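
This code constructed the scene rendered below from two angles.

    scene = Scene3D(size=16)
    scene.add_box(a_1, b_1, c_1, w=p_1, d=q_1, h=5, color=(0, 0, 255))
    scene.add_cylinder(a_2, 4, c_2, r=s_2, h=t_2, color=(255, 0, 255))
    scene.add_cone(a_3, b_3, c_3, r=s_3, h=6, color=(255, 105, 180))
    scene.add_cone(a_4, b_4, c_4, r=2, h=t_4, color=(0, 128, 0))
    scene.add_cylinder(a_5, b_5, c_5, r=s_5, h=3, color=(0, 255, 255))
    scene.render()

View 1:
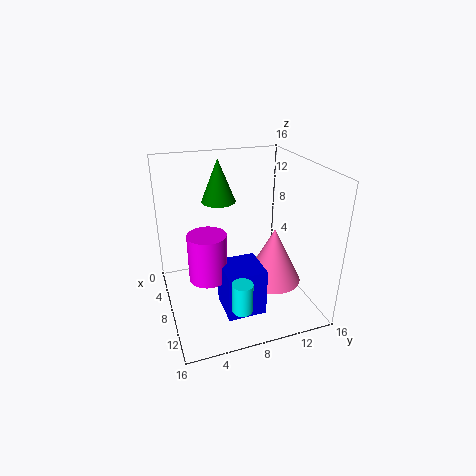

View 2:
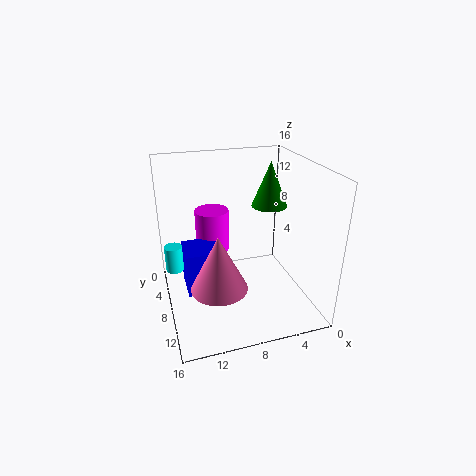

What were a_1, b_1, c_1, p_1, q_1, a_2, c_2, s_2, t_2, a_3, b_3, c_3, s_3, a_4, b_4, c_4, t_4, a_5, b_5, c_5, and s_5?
a_1 = 10; b_1 = 5; c_1 = 2; p_1 = 4; q_1 = 4; a_2 = 10; c_2 = 5; s_2 = 2; t_2 = 5; a_3 = 11; b_3 = 11; c_3 = 4; s_3 = 3; a_4 = 4; b_4 = 7; c_4 = 11; t_4 = 5; a_5 = 15; b_5 = 6; c_5 = 4; s_5 = 1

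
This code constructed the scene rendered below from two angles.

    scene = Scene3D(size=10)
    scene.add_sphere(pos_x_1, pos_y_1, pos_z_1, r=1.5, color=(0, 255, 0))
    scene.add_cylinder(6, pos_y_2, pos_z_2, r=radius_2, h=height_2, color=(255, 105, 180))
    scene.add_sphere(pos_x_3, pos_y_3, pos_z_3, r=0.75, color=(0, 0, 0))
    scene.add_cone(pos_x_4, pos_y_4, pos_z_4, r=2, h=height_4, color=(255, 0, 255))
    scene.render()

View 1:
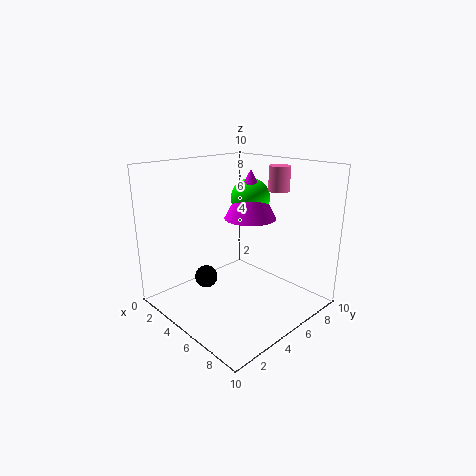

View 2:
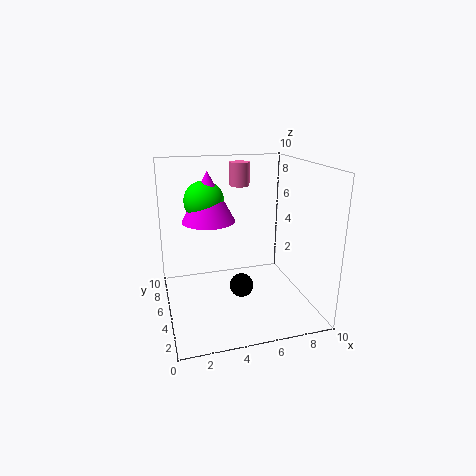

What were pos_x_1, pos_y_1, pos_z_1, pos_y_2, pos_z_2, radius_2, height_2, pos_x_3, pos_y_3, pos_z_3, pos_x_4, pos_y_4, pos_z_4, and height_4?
pos_x_1 = 3.25; pos_y_1 = 8; pos_z_1 = 7; pos_y_2 = 8; pos_z_2 = 8; radius_2 = 0.75; height_2 = 1.75; pos_x_3 = 4.5; pos_y_3 = 2.5; pos_z_3 = 2.75; pos_x_4 = 3.5; pos_y_4 = 7.75; pos_z_4 = 5.5; height_4 = 3.75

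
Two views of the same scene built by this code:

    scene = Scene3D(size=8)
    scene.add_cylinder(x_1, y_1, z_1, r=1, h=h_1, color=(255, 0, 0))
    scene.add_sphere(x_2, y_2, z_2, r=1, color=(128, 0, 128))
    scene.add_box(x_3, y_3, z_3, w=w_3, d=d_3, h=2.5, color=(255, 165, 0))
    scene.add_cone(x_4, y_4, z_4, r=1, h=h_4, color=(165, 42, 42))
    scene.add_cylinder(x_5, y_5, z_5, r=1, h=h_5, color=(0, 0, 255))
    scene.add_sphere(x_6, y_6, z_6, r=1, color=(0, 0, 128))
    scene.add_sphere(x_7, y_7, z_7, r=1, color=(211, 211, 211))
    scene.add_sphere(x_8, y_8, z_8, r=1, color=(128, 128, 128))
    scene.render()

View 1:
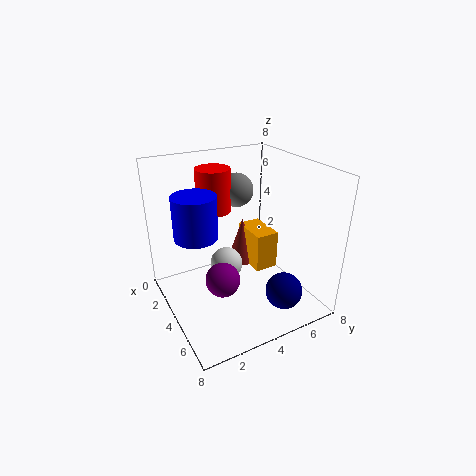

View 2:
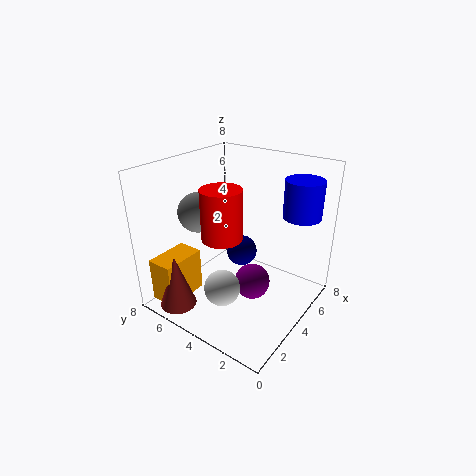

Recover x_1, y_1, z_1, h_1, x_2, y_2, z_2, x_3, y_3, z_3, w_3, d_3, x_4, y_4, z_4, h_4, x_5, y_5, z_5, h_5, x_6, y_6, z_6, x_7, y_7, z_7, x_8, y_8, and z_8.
x_1 = 2
y_1 = 3.5
z_1 = 5
h_1 = 2.5
x_2 = 4
y_2 = 3
z_2 = 1.5
x_3 = 0.5
y_3 = 6
z_3 = 0.5
w_3 = 2.5
d_3 = 1.5
x_4 = 1
y_4 = 6
z_4 = 0.5
h_4 = 3
x_5 = 5.5
y_5 = 1
z_5 = 5.5
h_5 = 2
x_6 = 6.5
y_6 = 5.5
z_6 = 1.5
x_7 = 2.5
y_7 = 4
z_7 = 1.5
x_8 = 2
y_8 = 5
z_8 = 6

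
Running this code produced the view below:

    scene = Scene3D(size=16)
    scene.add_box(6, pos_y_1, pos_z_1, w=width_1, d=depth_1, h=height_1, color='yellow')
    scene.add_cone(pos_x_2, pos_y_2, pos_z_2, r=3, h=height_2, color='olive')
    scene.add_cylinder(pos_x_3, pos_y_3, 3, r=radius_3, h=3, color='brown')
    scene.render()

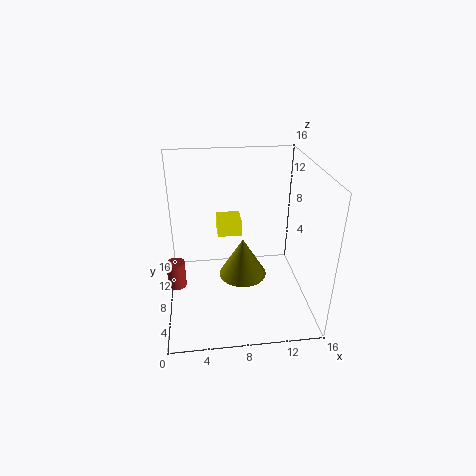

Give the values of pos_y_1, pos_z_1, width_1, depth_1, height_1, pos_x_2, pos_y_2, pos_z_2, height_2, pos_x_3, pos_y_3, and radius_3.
pos_y_1 = 12; pos_z_1 = 6; width_1 = 3; depth_1 = 3; height_1 = 2; pos_x_2 = 9; pos_y_2 = 11; pos_z_2 = 1; height_2 = 5; pos_x_3 = 1; pos_y_3 = 7; radius_3 = 1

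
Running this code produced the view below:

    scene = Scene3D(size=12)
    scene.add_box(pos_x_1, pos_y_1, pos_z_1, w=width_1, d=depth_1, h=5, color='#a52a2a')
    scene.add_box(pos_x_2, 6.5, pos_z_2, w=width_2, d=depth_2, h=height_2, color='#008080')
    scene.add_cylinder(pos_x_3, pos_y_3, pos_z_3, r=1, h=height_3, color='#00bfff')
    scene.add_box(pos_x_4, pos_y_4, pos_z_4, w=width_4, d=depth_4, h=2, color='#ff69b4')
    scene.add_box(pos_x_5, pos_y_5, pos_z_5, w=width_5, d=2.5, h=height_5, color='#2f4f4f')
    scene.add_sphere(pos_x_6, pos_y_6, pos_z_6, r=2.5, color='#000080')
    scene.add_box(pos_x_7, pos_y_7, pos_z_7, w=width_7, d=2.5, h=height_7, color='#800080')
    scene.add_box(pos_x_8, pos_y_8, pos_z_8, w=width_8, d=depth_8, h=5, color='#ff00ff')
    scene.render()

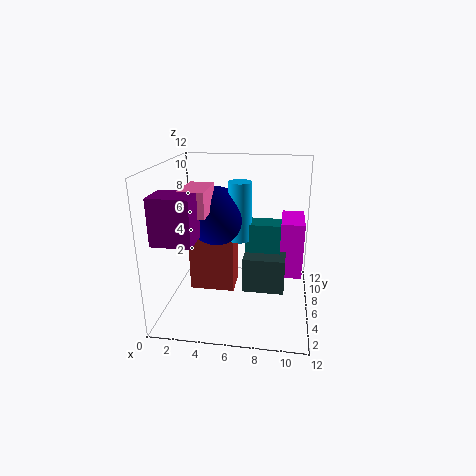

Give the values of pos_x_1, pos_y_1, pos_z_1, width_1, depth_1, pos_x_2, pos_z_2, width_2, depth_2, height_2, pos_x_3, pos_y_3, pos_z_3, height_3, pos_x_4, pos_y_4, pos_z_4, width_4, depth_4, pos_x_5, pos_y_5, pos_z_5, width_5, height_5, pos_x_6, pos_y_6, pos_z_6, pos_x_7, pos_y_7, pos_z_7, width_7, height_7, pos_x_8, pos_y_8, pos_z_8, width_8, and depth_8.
pos_x_1 = 1.5
pos_y_1 = 6.5
pos_z_1 = 0.5
width_1 = 4
depth_1 = 3
pos_x_2 = 6.5
pos_z_2 = 2.5
width_2 = 3
depth_2 = 2
height_2 = 4.5
pos_x_3 = 6
pos_y_3 = 7
pos_z_3 = 5.5
height_3 = 5
pos_x_4 = 2
pos_y_4 = 3
pos_z_4 = 8.5
width_4 = 2
depth_4 = 3.5
pos_x_5 = 6.5
pos_y_5 = 5
pos_z_5 = 1.5
width_5 = 3.5
height_5 = 3
pos_x_6 = 4
pos_y_6 = 7
pos_z_6 = 7.5
pos_x_7 = 0.5
pos_y_7 = 1
pos_z_7 = 7
width_7 = 3
height_7 = 3.5
pos_x_8 = 9.5
pos_y_8 = 7
pos_z_8 = 2
width_8 = 2
depth_8 = 4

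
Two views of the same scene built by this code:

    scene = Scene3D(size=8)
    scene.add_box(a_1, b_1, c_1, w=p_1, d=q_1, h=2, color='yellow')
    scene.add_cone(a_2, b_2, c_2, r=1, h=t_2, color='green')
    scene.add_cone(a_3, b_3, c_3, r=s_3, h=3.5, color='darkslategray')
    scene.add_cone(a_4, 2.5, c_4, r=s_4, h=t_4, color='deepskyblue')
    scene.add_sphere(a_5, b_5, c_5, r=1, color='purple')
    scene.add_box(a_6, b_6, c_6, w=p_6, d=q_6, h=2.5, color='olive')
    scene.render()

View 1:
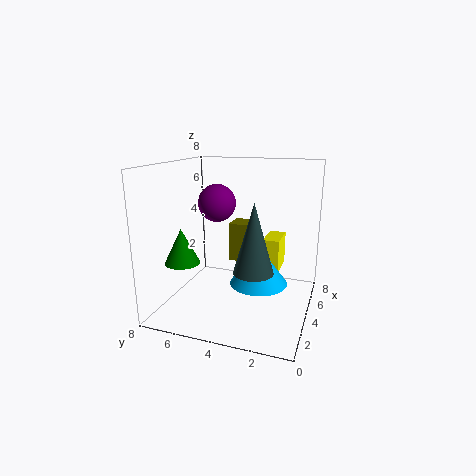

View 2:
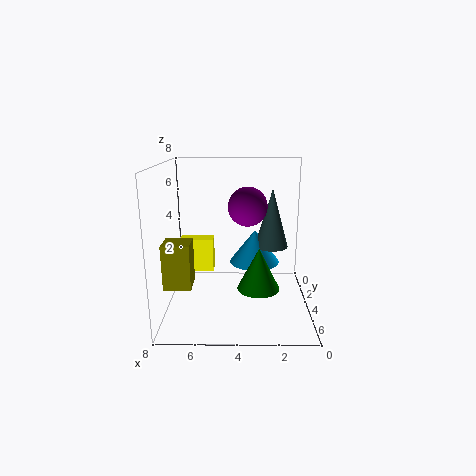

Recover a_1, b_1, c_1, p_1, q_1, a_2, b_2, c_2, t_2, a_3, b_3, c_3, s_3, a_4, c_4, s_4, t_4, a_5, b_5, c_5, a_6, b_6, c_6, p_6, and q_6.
a_1 = 5.5, b_1 = 2, c_1 = 1.5, p_1 = 2, q_1 = 1, a_2 = 3, b_2 = 7, c_2 = 2.5, t_2 = 2, a_3 = 2, b_3 = 2.5, c_3 = 3, s_3 = 1, a_4 = 3, c_4 = 2, s_4 = 1.5, t_4 = 2, a_5 = 3.5, b_5 = 5, c_5 = 6, a_6 = 6.5, b_6 = 4, c_6 = 1.5, p_6 = 1.5, q_6 = 1.5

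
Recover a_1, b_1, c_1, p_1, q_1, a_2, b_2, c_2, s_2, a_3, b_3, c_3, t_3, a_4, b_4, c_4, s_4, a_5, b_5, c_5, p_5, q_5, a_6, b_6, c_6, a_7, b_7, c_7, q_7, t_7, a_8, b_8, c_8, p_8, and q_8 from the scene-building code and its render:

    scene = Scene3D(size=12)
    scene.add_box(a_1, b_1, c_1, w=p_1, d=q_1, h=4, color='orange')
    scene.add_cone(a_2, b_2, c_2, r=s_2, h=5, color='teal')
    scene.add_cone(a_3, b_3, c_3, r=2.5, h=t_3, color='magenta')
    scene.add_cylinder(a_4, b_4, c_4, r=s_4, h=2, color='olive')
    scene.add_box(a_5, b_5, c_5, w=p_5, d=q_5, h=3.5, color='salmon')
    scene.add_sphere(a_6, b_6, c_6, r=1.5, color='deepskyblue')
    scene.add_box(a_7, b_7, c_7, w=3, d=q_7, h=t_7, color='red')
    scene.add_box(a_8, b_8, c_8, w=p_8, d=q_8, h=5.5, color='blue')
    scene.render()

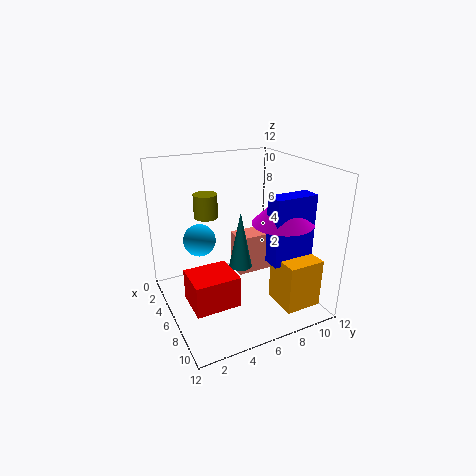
a_1 = 8
b_1 = 8
c_1 = 1
p_1 = 3
q_1 = 3
a_2 = 5.5
b_2 = 6.5
c_2 = 3
s_2 = 1
a_3 = 8
b_3 = 9
c_3 = 7.5
t_3 = 2.5
a_4 = 4
b_4 = 4
c_4 = 7.5
s_4 = 1
a_5 = 3.5
b_5 = 6.5
c_5 = 2
p_5 = 2
q_5 = 3.5
a_6 = 2
b_6 = 4
c_6 = 4.5
a_7 = 6.5
b_7 = 1
c_7 = 2
q_7 = 3.5
t_7 = 2.5
a_8 = 8
b_8 = 7.5
c_8 = 4.5
p_8 = 1.5
q_8 = 3.5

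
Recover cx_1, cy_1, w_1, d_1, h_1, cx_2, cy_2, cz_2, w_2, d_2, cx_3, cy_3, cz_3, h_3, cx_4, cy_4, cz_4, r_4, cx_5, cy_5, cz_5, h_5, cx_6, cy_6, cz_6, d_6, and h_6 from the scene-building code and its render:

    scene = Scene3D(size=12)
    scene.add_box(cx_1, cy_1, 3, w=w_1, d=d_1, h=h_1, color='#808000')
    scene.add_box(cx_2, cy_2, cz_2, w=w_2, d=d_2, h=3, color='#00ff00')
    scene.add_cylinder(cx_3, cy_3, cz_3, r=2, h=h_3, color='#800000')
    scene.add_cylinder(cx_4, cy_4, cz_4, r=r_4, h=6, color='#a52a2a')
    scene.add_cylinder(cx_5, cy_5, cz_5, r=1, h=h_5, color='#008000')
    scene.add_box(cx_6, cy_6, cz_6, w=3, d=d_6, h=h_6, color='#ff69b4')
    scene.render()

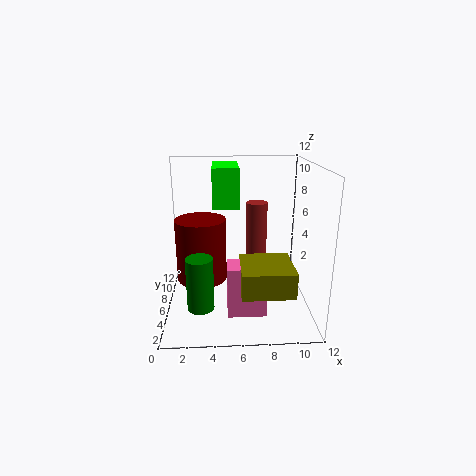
cx_1 = 6; cy_1 = 1; w_1 = 4; d_1 = 4; h_1 = 2; cx_2 = 4; cy_2 = 4; cz_2 = 9; w_2 = 2; d_2 = 4; cx_3 = 3; cy_3 = 5; cz_3 = 3; h_3 = 5; cx_4 = 8; cy_4 = 10; cz_4 = 2; r_4 = 1; cx_5 = 3; cy_5 = 2; cz_5 = 2; h_5 = 4; cx_6 = 5; cy_6 = 2; cz_6 = 1; d_6 = 2; h_6 = 4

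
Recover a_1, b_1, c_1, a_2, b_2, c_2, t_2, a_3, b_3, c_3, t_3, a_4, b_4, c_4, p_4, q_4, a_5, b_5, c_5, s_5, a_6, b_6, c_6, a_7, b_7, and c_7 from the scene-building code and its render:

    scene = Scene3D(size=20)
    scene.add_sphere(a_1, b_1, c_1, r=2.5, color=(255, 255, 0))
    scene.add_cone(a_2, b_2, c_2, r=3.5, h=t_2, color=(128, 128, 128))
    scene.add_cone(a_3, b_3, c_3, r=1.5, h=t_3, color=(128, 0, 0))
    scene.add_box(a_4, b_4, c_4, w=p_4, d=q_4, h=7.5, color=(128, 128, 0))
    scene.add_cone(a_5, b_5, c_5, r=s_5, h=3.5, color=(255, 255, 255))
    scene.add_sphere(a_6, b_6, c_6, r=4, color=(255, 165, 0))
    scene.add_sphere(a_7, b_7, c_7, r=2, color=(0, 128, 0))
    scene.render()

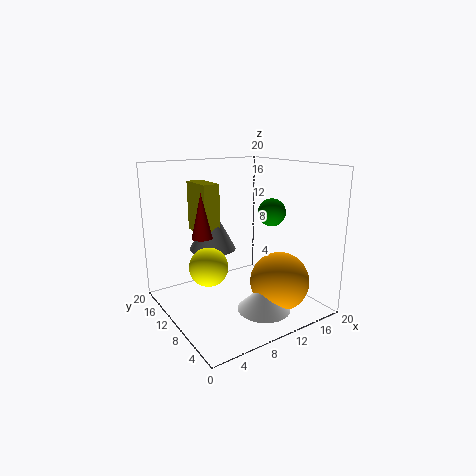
a_1 = 4.5
b_1 = 8.5
c_1 = 7.5
a_2 = 9
b_2 = 15.5
c_2 = 7
t_2 = 6.5
a_3 = 6.5
b_3 = 14
c_3 = 9.5
t_3 = 6.5
a_4 = 7
b_4 = 14
c_4 = 9.5
p_4 = 2.5
q_4 = 5.5
a_5 = 10.5
b_5 = 4.5
c_5 = 1.5
s_5 = 3.5
a_6 = 13.5
b_6 = 5
c_6 = 4.5
a_7 = 15.5
b_7 = 9.5
c_7 = 13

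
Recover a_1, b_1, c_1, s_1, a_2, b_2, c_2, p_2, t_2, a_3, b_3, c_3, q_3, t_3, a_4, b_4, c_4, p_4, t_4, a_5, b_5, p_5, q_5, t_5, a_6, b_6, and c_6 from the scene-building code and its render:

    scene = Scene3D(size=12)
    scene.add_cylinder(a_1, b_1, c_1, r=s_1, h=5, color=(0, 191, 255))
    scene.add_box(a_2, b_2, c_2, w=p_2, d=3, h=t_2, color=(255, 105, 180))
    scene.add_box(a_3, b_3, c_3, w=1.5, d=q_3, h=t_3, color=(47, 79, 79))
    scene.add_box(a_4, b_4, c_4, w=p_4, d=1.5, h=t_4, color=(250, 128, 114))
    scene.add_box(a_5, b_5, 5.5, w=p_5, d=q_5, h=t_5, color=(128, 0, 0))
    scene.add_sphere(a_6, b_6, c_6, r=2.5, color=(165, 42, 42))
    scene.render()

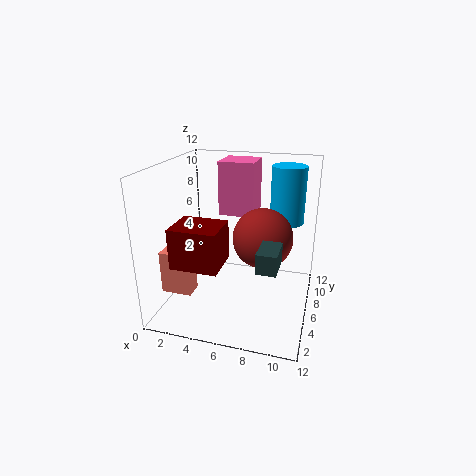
a_1 = 9.5; b_1 = 9.5; c_1 = 6.5; s_1 = 1.5; a_2 = 4; b_2 = 7; c_2 = 7.5; p_2 = 3; t_2 = 4.5; a_3 = 8.5; b_3 = 1.5; c_3 = 5.5; q_3 = 2.5; t_3 = 1.5; a_4 = 0.5; b_4 = 2.5; c_4 = 2; p_4 = 2.5; t_4 = 3.5; a_5 = 2.5; b_5 = 0.5; p_5 = 3.5; q_5 = 3; t_5 = 3; a_6 = 8; b_6 = 6.5; c_6 = 6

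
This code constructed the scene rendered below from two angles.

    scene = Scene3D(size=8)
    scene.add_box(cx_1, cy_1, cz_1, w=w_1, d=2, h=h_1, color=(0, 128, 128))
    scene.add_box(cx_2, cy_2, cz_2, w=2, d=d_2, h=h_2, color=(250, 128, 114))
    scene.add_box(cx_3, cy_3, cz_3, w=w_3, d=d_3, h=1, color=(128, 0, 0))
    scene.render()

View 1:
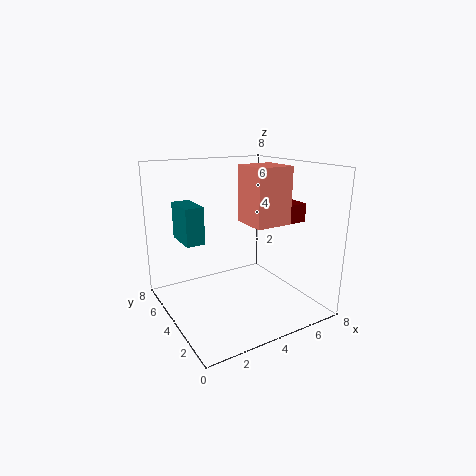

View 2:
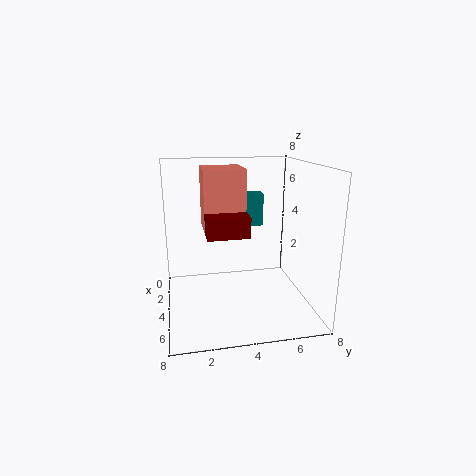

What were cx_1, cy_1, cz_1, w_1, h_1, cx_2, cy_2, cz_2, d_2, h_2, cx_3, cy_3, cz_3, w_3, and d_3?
cx_1 = 1, cy_1 = 4, cz_1 = 4, w_1 = 1, h_1 = 2, cx_2 = 4, cy_2 = 2, cz_2 = 5, d_2 = 2, h_2 = 3, cx_3 = 6, cy_3 = 2, cz_3 = 5, w_3 = 1, d_3 = 2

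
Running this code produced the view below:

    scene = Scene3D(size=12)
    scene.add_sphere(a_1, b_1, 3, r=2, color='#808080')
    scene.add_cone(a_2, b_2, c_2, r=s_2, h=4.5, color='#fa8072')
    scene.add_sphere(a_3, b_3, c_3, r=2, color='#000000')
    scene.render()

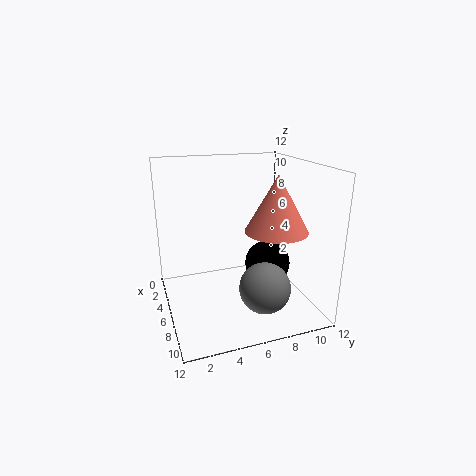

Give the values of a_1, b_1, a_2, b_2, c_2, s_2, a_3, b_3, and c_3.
a_1 = 9.5
b_1 = 7
a_2 = 8
b_2 = 8.5
c_2 = 7
s_2 = 2.5
a_3 = 5.5
b_3 = 9
c_3 = 3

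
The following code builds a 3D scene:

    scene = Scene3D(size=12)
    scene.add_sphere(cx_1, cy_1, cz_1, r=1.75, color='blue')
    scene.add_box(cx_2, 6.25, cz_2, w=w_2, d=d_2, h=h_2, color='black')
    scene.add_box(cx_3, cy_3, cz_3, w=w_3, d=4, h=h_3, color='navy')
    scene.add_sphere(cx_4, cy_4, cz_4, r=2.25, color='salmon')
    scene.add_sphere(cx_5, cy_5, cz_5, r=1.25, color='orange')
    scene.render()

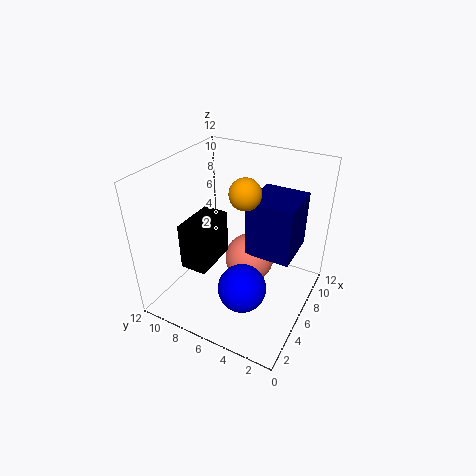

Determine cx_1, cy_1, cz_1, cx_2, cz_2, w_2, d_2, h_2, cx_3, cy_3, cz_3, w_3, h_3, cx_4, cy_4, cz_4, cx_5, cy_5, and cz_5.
cx_1 = 2, cy_1 = 3.5, cz_1 = 4.75, cx_2 = 1.25, cz_2 = 5.5, w_2 = 3.5, d_2 = 2, h_2 = 3.5, cx_3 = 6.75, cy_3 = 1.75, cz_3 = 4, w_3 = 4.25, h_3 = 5, cx_4 = 8.25, cy_4 = 6, cz_4 = 2.5, cx_5 = 5.75, cy_5 = 5.25, cz_5 = 10.25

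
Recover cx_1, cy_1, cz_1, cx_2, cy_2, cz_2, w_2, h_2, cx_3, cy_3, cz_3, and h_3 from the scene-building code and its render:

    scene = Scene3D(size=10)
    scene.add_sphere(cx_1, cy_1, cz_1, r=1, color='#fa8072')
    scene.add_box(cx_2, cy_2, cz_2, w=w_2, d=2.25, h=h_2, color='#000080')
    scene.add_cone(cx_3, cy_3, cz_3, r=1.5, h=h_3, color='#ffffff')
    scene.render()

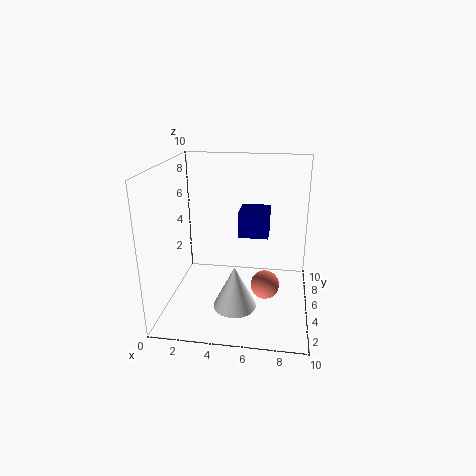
cx_1 = 7; cy_1 = 4.5; cz_1 = 1.75; cx_2 = 4.75; cy_2 = 6.75; cz_2 = 4.25; w_2 = 2.25; h_2 = 2; cx_3 = 5; cy_3 = 3.5; cz_3 = 0.5; h_3 = 3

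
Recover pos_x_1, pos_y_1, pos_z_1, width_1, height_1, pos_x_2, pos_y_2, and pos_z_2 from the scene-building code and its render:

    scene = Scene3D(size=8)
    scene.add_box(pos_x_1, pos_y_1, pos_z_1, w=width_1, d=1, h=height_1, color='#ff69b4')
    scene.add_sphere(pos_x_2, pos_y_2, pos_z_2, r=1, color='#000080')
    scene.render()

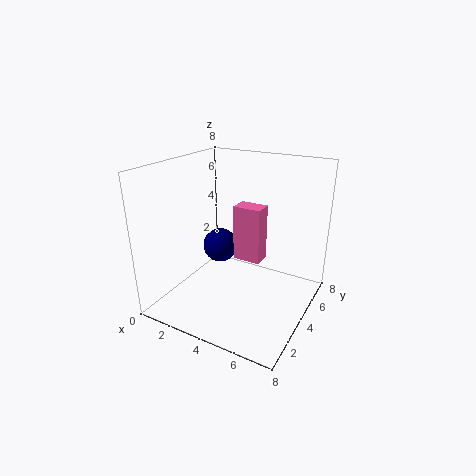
pos_x_1 = 4, pos_y_1 = 3.5, pos_z_1 = 3, width_1 = 1.5, height_1 = 3, pos_x_2 = 2.5, pos_y_2 = 4.5, pos_z_2 = 3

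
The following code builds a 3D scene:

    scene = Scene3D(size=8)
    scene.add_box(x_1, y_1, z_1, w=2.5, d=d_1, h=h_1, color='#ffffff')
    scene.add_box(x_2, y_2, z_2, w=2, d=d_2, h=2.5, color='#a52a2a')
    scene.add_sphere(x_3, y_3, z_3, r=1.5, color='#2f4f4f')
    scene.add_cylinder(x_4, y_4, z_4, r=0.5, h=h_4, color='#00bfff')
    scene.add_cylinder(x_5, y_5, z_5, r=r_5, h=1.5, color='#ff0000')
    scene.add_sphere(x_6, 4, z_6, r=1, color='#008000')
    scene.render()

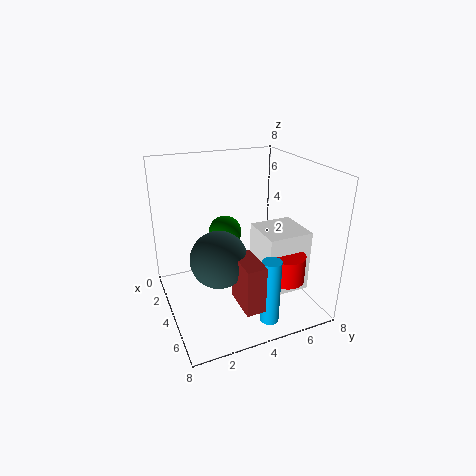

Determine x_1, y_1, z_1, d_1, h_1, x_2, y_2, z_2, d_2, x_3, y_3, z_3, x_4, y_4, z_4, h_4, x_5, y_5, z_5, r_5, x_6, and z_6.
x_1 = 3.5, y_1 = 5, z_1 = 1, d_1 = 2.5, h_1 = 3.5, x_2 = 5.5, y_2 = 3, z_2 = 1.5, d_2 = 1, x_3 = 5, y_3 = 2.5, z_3 = 3.5, x_4 = 7, y_4 = 4.5, z_4 = 0.5, h_4 = 3.5, x_5 = 6, y_5 = 6, z_5 = 2, r_5 = 1, x_6 = 2, z_6 = 3.5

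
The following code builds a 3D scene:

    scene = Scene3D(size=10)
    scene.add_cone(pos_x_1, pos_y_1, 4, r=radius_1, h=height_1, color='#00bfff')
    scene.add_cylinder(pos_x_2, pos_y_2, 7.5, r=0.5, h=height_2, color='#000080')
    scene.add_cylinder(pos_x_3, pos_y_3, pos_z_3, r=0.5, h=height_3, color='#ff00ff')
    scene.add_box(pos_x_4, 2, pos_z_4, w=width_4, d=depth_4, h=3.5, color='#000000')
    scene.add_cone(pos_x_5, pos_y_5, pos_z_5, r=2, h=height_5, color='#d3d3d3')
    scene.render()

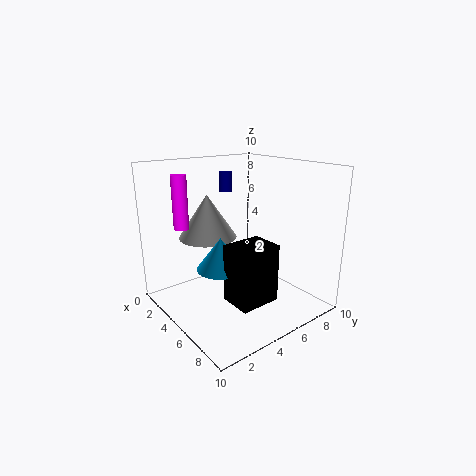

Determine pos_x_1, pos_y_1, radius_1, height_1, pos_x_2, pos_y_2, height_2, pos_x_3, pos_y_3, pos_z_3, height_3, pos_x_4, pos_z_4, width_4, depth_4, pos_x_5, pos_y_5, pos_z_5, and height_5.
pos_x_1 = 6.5
pos_y_1 = 2.5
radius_1 = 1.5
height_1 = 2
pos_x_2 = 1.5
pos_y_2 = 6.5
height_2 = 1.5
pos_x_3 = 3.5
pos_y_3 = 1.5
pos_z_3 = 6
height_3 = 3.5
pos_x_4 = 7.5
pos_z_4 = 2.5
width_4 = 2
depth_4 = 2.5
pos_x_5 = 3.5
pos_y_5 = 3.5
pos_z_5 = 5
height_5 = 3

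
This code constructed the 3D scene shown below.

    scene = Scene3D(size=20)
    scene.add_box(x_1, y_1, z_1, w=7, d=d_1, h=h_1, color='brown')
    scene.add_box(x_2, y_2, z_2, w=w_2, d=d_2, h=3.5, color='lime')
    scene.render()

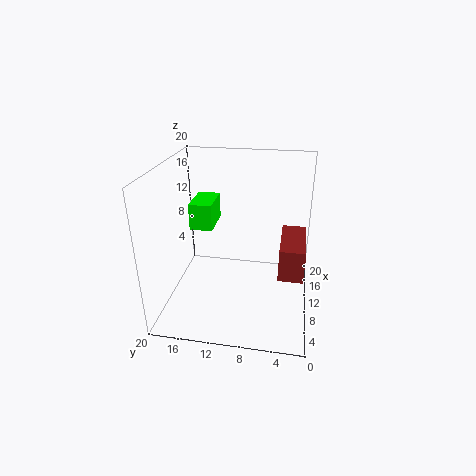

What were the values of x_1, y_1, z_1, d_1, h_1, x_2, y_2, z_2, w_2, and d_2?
x_1 = 3; y_1 = 1; z_1 = 8.5; d_1 = 3; h_1 = 4; x_2 = 7.5; y_2 = 13; z_2 = 12; w_2 = 5; d_2 = 3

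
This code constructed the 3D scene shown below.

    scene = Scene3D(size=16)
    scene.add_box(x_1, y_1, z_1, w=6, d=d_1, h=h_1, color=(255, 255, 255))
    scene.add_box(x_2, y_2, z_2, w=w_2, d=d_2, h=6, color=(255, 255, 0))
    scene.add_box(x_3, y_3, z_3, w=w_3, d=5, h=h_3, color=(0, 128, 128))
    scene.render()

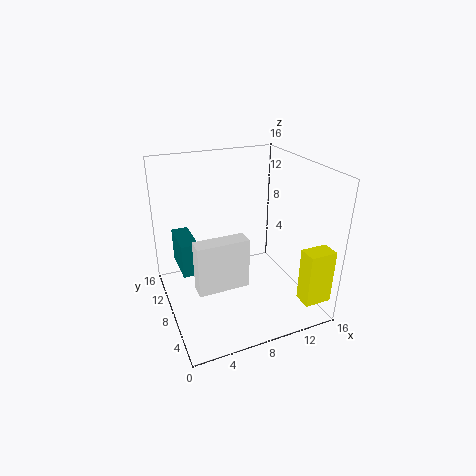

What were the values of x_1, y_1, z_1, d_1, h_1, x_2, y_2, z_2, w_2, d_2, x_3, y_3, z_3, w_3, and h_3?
x_1 = 3; y_1 = 7; z_1 = 2; d_1 = 2; h_1 = 6; x_2 = 13; y_2 = 1; z_2 = 2; w_2 = 3; d_2 = 2; x_3 = 2; y_3 = 10; z_3 = 3; w_3 = 2; h_3 = 4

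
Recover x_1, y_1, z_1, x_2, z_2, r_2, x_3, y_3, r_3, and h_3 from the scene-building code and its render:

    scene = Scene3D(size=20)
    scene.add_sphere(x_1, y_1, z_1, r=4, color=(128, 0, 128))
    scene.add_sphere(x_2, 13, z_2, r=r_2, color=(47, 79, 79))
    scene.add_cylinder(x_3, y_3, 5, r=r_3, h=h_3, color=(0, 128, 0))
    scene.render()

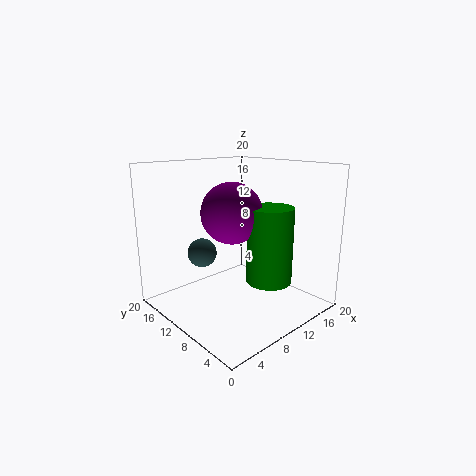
x_1 = 8; y_1 = 9; z_1 = 14; x_2 = 6; z_2 = 8; r_2 = 2; x_3 = 11; y_3 = 5; r_3 = 3; h_3 = 10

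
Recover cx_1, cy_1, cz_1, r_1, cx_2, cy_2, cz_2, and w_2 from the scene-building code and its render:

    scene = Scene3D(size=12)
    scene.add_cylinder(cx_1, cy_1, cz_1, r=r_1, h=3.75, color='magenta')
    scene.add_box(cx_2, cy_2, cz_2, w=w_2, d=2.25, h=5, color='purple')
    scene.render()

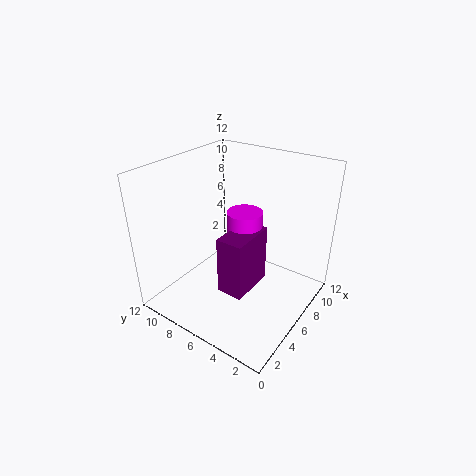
cx_1 = 7, cy_1 = 6, cz_1 = 4.25, r_1 = 1.5, cx_2 = 3.75, cy_2 = 4.25, cz_2 = 1.75, w_2 = 4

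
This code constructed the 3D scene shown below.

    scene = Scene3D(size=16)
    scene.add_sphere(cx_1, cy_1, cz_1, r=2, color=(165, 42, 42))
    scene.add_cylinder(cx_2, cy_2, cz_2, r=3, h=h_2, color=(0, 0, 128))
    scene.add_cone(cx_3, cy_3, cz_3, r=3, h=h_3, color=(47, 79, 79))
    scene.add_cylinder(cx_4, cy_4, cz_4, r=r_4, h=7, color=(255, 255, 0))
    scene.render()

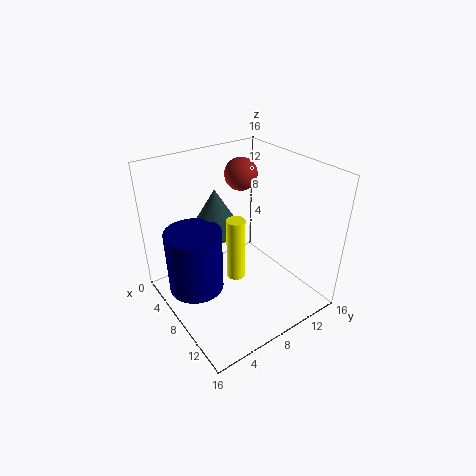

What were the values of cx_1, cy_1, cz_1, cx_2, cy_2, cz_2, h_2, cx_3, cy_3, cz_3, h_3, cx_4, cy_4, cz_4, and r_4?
cx_1 = 3, cy_1 = 12, cz_1 = 13, cx_2 = 7, cy_2 = 3, cz_2 = 3, h_2 = 7, cx_3 = 5, cy_3 = 7, cz_3 = 8, h_3 = 5, cx_4 = 9, cy_4 = 7, cz_4 = 4, r_4 = 1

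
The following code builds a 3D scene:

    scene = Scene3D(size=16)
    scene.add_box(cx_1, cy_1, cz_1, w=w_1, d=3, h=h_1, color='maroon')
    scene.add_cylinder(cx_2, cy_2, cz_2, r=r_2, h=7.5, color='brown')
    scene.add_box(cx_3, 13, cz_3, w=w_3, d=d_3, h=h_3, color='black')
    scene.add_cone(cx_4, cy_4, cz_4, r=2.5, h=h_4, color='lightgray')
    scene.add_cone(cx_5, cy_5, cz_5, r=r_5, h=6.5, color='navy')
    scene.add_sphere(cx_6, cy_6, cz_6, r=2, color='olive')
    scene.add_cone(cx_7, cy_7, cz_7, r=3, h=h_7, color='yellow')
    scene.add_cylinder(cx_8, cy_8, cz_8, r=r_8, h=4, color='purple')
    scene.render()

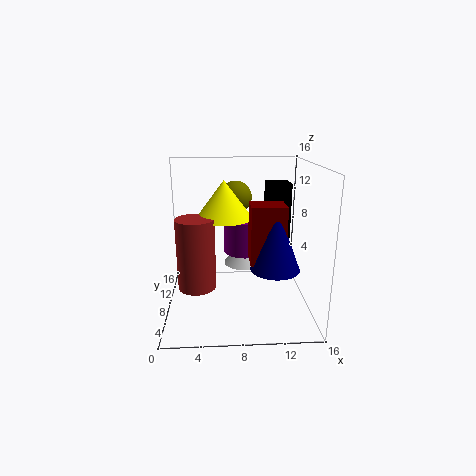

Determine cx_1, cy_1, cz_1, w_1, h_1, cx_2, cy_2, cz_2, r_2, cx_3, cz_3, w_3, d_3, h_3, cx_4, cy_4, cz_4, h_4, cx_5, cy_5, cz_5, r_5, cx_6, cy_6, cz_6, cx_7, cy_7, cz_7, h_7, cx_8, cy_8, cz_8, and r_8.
cx_1 = 9
cy_1 = 3.5
cz_1 = 6.5
w_1 = 3.5
h_1 = 6
cx_2 = 3.5
cy_2 = 5.5
cz_2 = 3.5
r_2 = 2
cx_3 = 12
cz_3 = 6
w_3 = 3
d_3 = 3
h_3 = 7
cx_4 = 9
cy_4 = 10.5
cz_4 = 4
h_4 = 3
cx_5 = 11.5
cy_5 = 4
cz_5 = 6
r_5 = 2.5
cx_6 = 8
cy_6 = 13
cz_6 = 11.5
cx_7 = 6.5
cy_7 = 7.5
cz_7 = 10.5
h_7 = 4
cx_8 = 9
cy_8 = 10.5
cz_8 = 5.5
r_8 = 2.5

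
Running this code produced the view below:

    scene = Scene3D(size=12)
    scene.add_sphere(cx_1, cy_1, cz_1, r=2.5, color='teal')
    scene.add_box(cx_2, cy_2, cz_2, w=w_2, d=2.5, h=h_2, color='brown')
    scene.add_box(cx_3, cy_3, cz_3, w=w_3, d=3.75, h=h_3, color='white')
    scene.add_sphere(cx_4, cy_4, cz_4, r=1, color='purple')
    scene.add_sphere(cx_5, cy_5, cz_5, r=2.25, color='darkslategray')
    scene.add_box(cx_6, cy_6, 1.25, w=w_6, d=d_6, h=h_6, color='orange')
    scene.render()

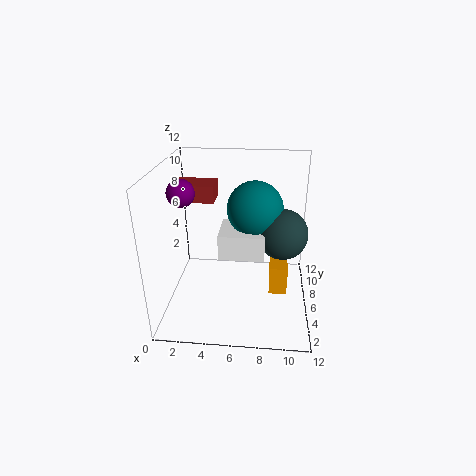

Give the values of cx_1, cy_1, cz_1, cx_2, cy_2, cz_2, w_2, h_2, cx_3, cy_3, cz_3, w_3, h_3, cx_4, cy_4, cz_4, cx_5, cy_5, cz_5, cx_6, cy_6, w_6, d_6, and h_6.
cx_1 = 7.25, cy_1 = 8.75, cz_1 = 7.5, cx_2 = 0.25, cy_2 = 7.75, cz_2 = 8.25, w_2 = 3.5, h_2 = 1.5, cx_3 = 4.25, cy_3 = 6, cz_3 = 3.75, w_3 = 4, h_3 = 2.25, cx_4 = 2.25, cy_4 = 3.25, cz_4 = 10.75, cx_5 = 9.75, cy_5 = 8, cz_5 = 5.5, cx_6 = 8.75, cy_6 = 5, w_6 = 1.5, d_6 = 3, h_6 = 2.5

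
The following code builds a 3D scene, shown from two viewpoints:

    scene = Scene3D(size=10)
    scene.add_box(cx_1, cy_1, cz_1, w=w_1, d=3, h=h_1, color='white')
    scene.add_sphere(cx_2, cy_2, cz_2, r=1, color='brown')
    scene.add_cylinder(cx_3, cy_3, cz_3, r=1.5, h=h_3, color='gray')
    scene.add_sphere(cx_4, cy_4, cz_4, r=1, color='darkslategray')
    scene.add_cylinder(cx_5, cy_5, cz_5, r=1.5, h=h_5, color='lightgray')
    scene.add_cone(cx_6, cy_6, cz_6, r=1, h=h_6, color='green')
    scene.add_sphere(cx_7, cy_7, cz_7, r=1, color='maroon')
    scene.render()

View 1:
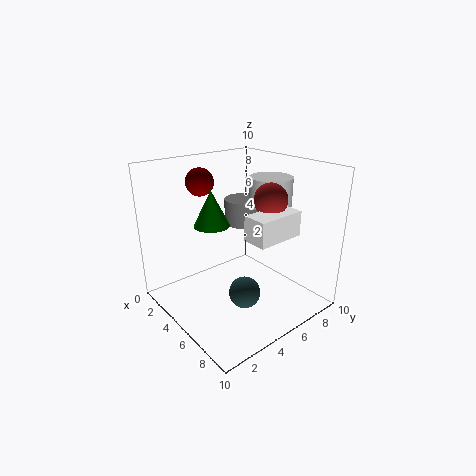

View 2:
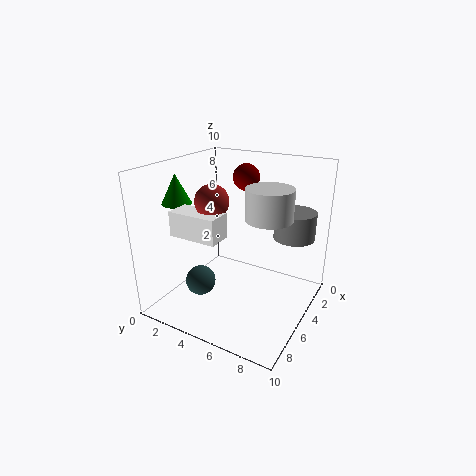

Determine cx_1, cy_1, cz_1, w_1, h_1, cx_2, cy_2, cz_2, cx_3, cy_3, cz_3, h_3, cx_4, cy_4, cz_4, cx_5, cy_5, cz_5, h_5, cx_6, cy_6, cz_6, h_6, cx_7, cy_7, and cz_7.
cx_1 = 8, cy_1 = 3, cz_1 = 6.5, w_1 = 1.5, h_1 = 1.5, cx_2 = 8, cy_2 = 5, cz_2 = 8.5, cx_3 = 2, cy_3 = 8, cz_3 = 4.5, h_3 = 2, cx_4 = 7.5, cy_4 = 3.5, cz_4 = 2.5, cx_5 = 5.5, cy_5 = 7.5, cz_5 = 7, h_5 = 2, cx_6 = 7, cy_6 = 1.5, cz_6 = 7.5, h_6 = 2, cx_7 = 2, cy_7 = 4, cz_7 = 8.5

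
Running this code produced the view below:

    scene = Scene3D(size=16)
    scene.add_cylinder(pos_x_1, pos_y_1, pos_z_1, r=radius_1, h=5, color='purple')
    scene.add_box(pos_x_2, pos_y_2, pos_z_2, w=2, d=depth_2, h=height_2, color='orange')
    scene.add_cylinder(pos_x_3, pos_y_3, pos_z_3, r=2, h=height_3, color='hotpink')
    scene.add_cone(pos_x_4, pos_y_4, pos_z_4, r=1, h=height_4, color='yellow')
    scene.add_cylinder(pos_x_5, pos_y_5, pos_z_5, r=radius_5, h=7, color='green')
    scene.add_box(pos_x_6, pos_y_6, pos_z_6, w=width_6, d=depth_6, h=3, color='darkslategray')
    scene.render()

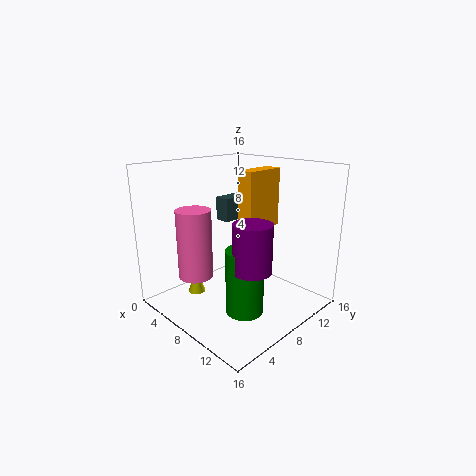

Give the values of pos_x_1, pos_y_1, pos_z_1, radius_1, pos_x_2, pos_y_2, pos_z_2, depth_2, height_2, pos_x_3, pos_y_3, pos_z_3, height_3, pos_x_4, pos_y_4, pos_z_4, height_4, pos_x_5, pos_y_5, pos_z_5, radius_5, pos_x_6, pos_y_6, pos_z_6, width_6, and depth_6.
pos_x_1 = 12
pos_y_1 = 6
pos_z_1 = 6
radius_1 = 2
pos_x_2 = 6
pos_y_2 = 10
pos_z_2 = 8
depth_2 = 5
height_2 = 7
pos_x_3 = 4
pos_y_3 = 5
pos_z_3 = 3
height_3 = 8
pos_x_4 = 4
pos_y_4 = 5
pos_z_4 = 1
height_4 = 3
pos_x_5 = 11
pos_y_5 = 6
pos_z_5 = 1
radius_5 = 2
pos_x_6 = 1
pos_y_6 = 11
pos_z_6 = 8
width_6 = 2
depth_6 = 4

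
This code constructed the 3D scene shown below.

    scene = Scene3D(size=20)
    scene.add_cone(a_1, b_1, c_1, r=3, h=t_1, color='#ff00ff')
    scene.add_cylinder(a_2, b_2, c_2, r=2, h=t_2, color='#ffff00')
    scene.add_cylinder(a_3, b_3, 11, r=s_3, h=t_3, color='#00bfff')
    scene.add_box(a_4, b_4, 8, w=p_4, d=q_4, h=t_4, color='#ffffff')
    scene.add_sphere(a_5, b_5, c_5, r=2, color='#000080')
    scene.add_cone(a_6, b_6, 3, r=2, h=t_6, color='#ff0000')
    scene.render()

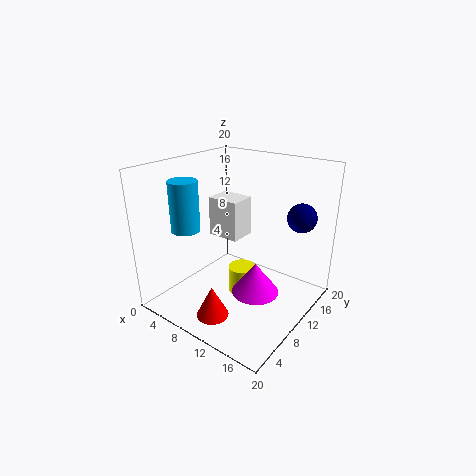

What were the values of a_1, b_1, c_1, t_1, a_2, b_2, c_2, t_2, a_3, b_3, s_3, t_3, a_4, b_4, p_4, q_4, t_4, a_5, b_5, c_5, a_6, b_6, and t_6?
a_1 = 15
b_1 = 7
c_1 = 5
t_1 = 4
a_2 = 10
b_2 = 11
c_2 = 1
t_2 = 4
a_3 = 4
b_3 = 6
s_3 = 2
t_3 = 7
a_4 = 3
b_4 = 12
p_4 = 5
q_4 = 4
t_4 = 6
a_5 = 17
b_5 = 15
c_5 = 13
a_6 = 12
b_6 = 2
t_6 = 4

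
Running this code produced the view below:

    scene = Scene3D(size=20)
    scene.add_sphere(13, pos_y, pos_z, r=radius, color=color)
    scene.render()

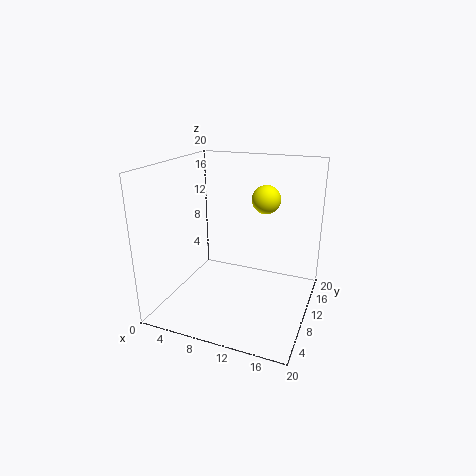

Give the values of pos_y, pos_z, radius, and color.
pos_y = 13
pos_z = 15
radius = 2
color = 'yellow'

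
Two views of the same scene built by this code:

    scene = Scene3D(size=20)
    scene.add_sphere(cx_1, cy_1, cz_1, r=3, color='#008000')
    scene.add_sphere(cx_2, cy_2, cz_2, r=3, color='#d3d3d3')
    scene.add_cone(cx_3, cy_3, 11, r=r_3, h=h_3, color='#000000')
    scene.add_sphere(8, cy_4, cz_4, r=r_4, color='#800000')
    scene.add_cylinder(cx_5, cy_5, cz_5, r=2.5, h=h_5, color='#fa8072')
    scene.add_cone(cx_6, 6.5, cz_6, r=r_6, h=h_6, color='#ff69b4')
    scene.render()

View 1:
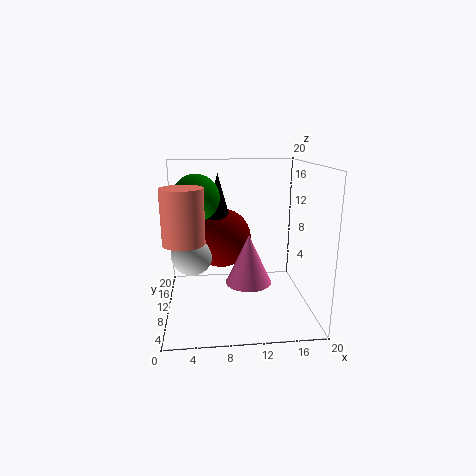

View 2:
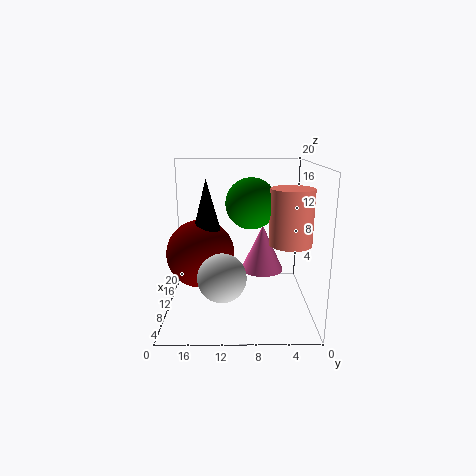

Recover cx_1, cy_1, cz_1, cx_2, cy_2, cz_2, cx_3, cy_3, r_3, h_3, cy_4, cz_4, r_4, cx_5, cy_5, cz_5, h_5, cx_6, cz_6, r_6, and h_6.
cx_1 = 4.5, cy_1 = 8.5, cz_1 = 16, cx_2 = 3.5, cy_2 = 12, cz_2 = 7, cx_3 = 7.5, cy_3 = 14, r_3 = 2, h_3 = 7.5, cy_4 = 15, cz_4 = 8.5, r_4 = 4.5, cx_5 = 3, cy_5 = 4, cz_5 = 11.5, h_5 = 6.5, cx_6 = 11, cz_6 = 5, r_6 = 3, h_6 = 6.5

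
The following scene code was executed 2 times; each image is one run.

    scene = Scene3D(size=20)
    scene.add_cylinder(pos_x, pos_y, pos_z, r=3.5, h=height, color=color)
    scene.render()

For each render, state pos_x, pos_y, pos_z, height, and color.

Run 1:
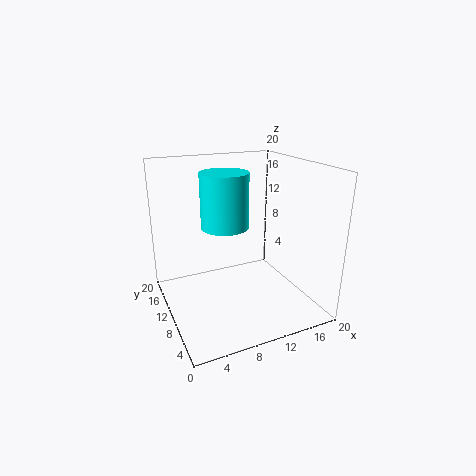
pos_x = 9.5, pos_y = 13.5, pos_z = 10.5, height = 8, color = 'cyan'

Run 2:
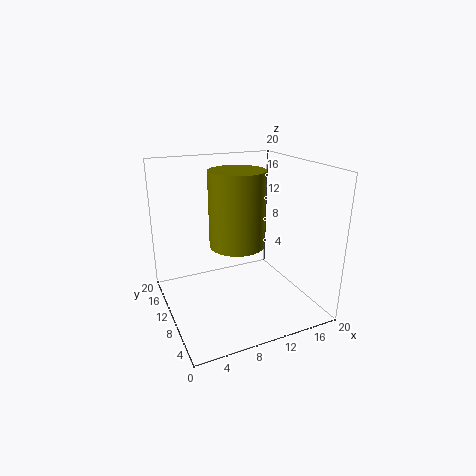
pos_x = 8.5, pos_y = 7, pos_z = 10.5, height = 9.5, color = 'olive'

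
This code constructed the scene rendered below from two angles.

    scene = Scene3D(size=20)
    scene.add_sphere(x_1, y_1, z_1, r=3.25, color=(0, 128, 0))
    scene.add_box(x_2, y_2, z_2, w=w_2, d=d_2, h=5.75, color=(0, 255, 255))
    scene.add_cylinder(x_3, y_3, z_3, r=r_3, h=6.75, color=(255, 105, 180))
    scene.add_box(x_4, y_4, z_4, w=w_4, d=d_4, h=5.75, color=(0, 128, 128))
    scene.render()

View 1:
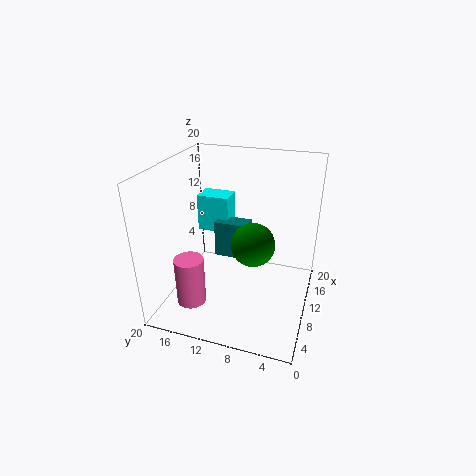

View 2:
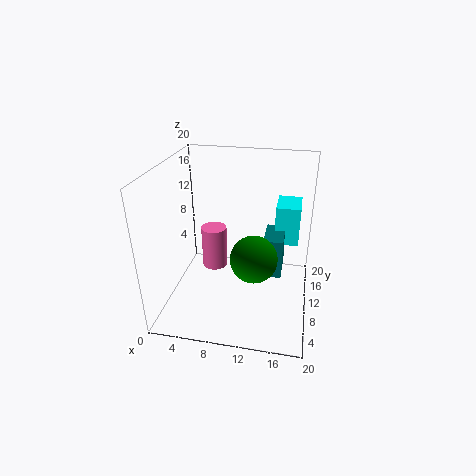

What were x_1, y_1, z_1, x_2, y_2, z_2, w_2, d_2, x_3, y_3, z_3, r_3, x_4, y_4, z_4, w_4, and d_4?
x_1 = 12.5; y_1 = 8.5; z_1 = 7.75; x_2 = 14.75; y_2 = 13.25; z_2 = 7.75; w_2 = 3.5; d_2 = 5; x_3 = 5; y_3 = 15.25; z_3 = 1.75; r_3 = 2; x_4 = 13.5; y_4 = 9.75; z_4 = 4.25; w_4 = 2.75; d_4 = 5.25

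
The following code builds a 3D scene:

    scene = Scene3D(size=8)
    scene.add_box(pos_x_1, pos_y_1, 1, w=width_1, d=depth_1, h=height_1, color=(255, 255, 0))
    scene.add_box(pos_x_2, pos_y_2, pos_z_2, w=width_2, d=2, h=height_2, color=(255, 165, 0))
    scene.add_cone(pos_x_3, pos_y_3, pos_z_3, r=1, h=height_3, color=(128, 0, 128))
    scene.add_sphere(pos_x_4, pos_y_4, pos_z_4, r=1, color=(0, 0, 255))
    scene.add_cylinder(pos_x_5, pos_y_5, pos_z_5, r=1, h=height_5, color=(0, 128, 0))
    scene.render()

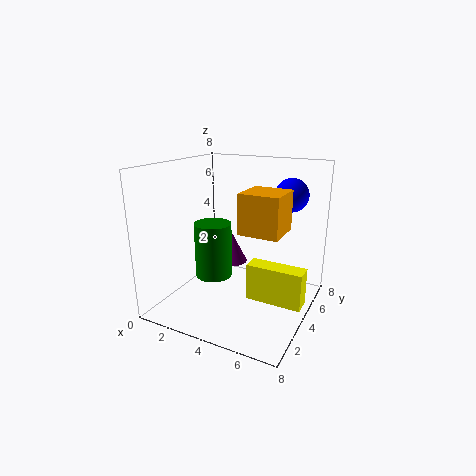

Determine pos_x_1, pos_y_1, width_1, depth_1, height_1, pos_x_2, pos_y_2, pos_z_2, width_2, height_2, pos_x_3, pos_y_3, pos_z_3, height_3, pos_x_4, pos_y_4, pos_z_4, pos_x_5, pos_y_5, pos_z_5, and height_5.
pos_x_1 = 5, pos_y_1 = 3, width_1 = 3, depth_1 = 1, height_1 = 2, pos_x_2 = 5, pos_y_2 = 2, pos_z_2 = 5, width_2 = 2, height_2 = 2, pos_x_3 = 2, pos_y_3 = 7, pos_z_3 = 1, height_3 = 2, pos_x_4 = 6, pos_y_4 = 7, pos_z_4 = 6, pos_x_5 = 3, pos_y_5 = 3, pos_z_5 = 2, height_5 = 3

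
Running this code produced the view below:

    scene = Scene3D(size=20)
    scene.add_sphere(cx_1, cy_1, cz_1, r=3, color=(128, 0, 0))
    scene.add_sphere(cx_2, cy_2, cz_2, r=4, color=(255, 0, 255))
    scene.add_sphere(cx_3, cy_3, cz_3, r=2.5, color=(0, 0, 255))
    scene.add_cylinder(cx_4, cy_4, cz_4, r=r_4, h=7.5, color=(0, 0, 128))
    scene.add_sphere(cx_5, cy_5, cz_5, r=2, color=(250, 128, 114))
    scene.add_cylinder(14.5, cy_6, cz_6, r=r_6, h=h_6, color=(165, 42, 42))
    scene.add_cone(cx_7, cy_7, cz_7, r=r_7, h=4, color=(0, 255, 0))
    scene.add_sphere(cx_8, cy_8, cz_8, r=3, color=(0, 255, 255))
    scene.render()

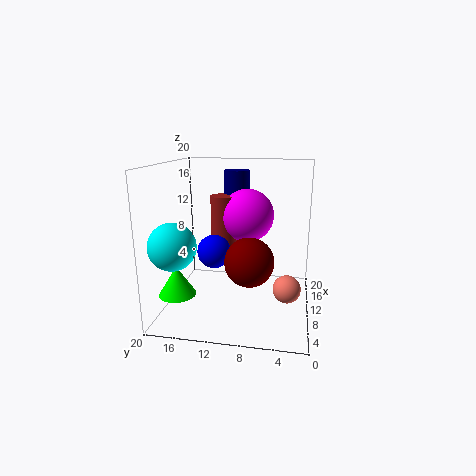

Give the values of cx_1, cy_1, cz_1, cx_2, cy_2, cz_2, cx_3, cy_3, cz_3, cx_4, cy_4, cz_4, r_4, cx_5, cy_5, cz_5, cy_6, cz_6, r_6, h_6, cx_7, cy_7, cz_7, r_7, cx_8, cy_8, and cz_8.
cx_1 = 4; cy_1 = 7.5; cz_1 = 9; cx_2 = 15; cy_2 = 9.5; cz_2 = 12; cx_3 = 12; cy_3 = 14; cz_3 = 7; cx_4 = 17; cy_4 = 11.5; cz_4 = 11; r_4 = 2; cx_5 = 10.5; cy_5 = 3; cz_5 = 2.5; cy_6 = 13; cz_6 = 6; r_6 = 2; h_6 = 9; cx_7 = 5.5; cy_7 = 17.5; cz_7 = 3; r_7 = 2.5; cx_8 = 3.5; cy_8 = 17; cz_8 = 10.5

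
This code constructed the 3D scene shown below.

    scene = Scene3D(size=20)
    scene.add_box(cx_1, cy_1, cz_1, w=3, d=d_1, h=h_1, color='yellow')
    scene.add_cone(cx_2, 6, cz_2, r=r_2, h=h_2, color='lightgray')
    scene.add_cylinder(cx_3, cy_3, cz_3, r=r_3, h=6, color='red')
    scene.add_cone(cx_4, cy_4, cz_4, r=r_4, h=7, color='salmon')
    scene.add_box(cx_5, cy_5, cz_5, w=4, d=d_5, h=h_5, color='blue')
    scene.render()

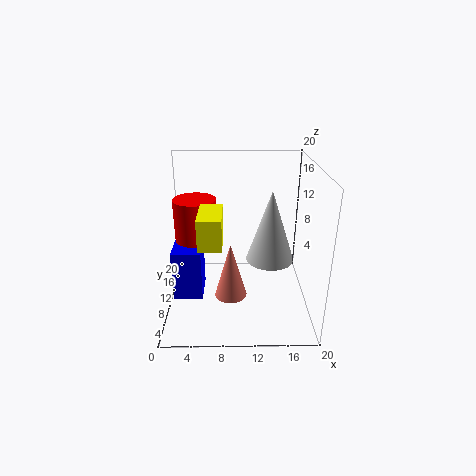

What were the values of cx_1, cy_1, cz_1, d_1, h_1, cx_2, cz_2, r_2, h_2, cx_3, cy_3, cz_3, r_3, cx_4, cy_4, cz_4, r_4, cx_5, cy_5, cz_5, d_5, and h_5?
cx_1 = 5
cy_1 = 4
cz_1 = 11
d_1 = 6
h_1 = 4
cx_2 = 14
cz_2 = 9
r_2 = 3
h_2 = 9
cx_3 = 4
cy_3 = 12
cz_3 = 9
r_3 = 3
cx_4 = 9
cy_4 = 4
cz_4 = 5
r_4 = 2
cx_5 = 1
cy_5 = 7
cz_5 = 2
d_5 = 5
h_5 = 7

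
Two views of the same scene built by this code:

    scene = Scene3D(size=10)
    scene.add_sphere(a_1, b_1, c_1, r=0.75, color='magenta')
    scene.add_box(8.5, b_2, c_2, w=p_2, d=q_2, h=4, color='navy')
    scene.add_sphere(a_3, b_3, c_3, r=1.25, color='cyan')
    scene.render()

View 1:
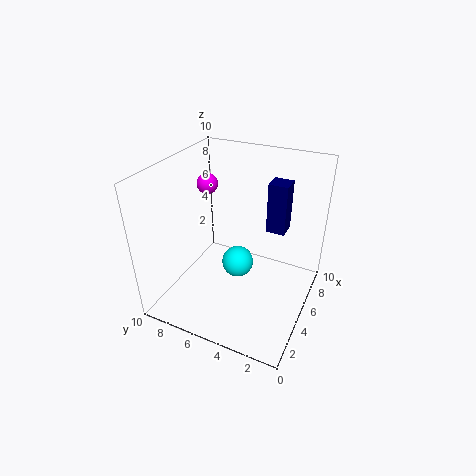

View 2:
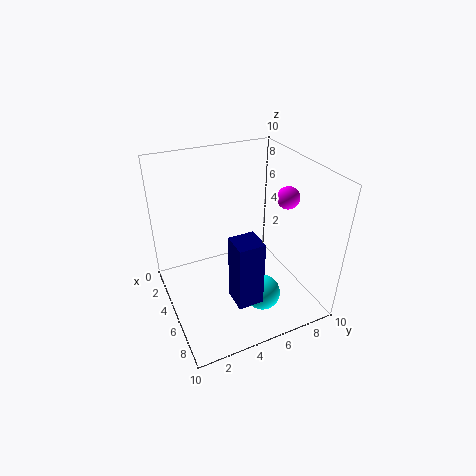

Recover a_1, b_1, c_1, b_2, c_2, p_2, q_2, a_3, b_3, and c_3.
a_1 = 6.25; b_1 = 8; c_1 = 8; b_2 = 2.75; c_2 = 3.75; p_2 = 1.5; q_2 = 1.5; a_3 = 7; b_3 = 6; c_3 = 1.25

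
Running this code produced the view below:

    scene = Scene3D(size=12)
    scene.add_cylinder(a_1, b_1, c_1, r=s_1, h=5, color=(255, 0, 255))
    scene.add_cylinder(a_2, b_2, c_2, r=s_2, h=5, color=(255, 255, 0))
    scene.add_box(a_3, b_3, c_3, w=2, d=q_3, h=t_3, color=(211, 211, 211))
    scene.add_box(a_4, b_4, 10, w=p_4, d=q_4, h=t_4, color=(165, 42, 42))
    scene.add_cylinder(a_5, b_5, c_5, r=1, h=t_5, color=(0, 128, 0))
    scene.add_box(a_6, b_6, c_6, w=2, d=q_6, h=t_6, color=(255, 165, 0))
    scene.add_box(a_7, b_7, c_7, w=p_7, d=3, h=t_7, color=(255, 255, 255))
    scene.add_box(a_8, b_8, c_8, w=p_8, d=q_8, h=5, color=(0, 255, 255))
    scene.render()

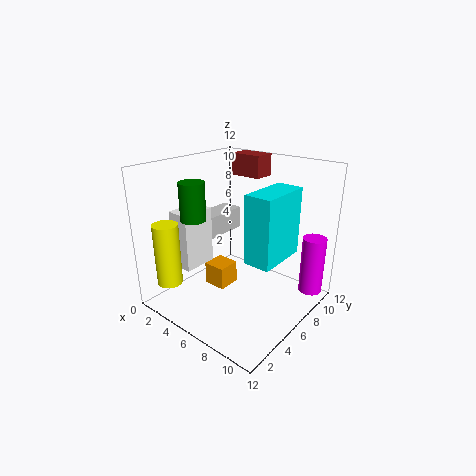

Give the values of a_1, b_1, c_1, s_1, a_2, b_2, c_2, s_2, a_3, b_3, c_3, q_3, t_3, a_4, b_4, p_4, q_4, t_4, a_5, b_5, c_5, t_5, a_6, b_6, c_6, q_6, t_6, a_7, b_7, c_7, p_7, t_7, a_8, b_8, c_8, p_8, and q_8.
a_1 = 11; b_1 = 10; c_1 = 1; s_1 = 1; a_2 = 3; b_2 = 1; c_2 = 3; s_2 = 1; a_3 = 1; b_3 = 6; c_3 = 5; q_3 = 4; t_3 = 2; a_4 = 2; b_4 = 10; p_4 = 3; q_4 = 2; t_4 = 2; a_5 = 4; b_5 = 3; c_5 = 8; t_5 = 3; a_6 = 3; b_6 = 5; c_6 = 1; q_6 = 2; t_6 = 2; a_7 = 1; b_7 = 3; c_7 = 3; p_7 = 2; t_7 = 5; a_8 = 9; b_8 = 3; c_8 = 6; p_8 = 2; q_8 = 4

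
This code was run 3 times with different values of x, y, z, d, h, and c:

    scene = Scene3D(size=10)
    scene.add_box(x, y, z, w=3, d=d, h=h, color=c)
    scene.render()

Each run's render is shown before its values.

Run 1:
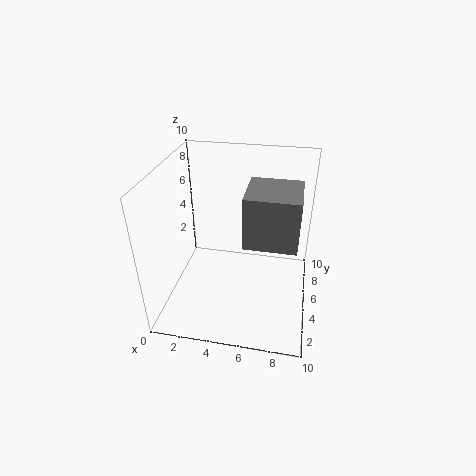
x = 6, y = 1, z = 7, d = 3, h = 3, c = 'gray'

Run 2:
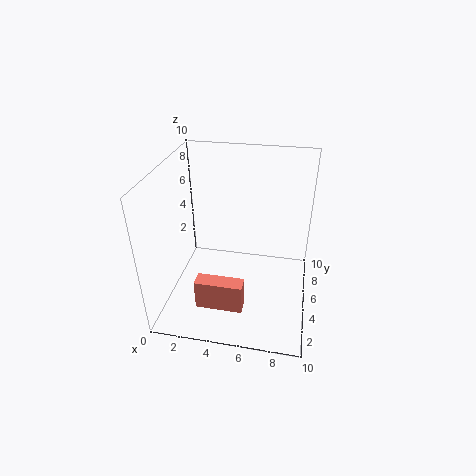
x = 3, y = 1, z = 2, d = 1, h = 2, c = 'salmon'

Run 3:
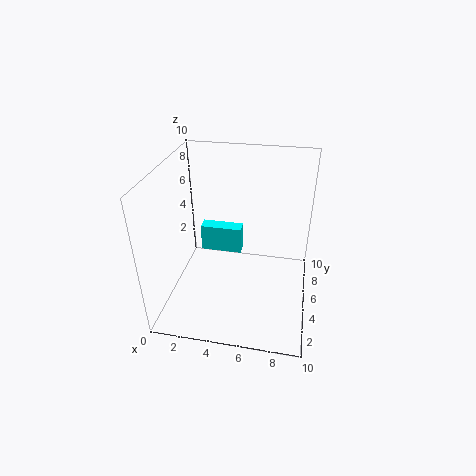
x = 2, y = 6, z = 3, d = 1, h = 2, c = 'cyan'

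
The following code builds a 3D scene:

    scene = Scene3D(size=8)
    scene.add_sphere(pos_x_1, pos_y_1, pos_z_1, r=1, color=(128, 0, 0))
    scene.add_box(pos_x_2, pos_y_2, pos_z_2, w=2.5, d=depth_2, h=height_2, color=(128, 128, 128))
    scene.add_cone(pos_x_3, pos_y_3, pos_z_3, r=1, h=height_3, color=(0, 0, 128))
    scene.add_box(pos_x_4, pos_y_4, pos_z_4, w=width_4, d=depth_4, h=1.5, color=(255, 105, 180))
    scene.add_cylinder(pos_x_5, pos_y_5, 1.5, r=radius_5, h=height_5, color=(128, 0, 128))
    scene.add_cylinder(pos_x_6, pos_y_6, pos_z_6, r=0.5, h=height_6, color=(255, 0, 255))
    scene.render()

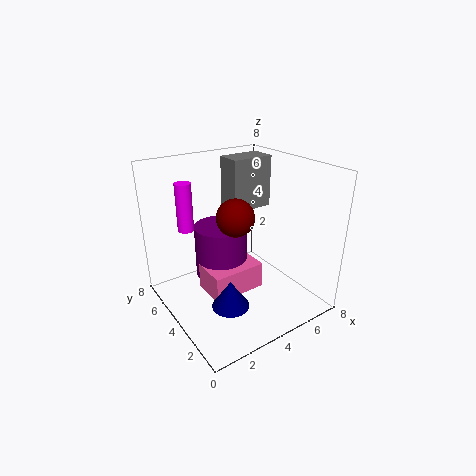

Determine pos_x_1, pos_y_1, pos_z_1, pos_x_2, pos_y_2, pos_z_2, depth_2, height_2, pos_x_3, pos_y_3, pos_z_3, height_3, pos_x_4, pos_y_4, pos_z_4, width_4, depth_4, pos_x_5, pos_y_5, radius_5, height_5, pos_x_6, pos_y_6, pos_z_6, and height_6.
pos_x_1 = 3.5
pos_y_1 = 3.5
pos_z_1 = 5.5
pos_x_2 = 4.5
pos_y_2 = 5
pos_z_2 = 5
depth_2 = 1.5
height_2 = 3
pos_x_3 = 2.5
pos_y_3 = 2.5
pos_z_3 = 1
height_3 = 1.5
pos_x_4 = 2
pos_y_4 = 3
pos_z_4 = 1
width_4 = 3
depth_4 = 2
pos_x_5 = 3.5
pos_y_5 = 5
radius_5 = 1.5
height_5 = 3
pos_x_6 = 2.5
pos_y_6 = 7.5
pos_z_6 = 3.5
height_6 = 3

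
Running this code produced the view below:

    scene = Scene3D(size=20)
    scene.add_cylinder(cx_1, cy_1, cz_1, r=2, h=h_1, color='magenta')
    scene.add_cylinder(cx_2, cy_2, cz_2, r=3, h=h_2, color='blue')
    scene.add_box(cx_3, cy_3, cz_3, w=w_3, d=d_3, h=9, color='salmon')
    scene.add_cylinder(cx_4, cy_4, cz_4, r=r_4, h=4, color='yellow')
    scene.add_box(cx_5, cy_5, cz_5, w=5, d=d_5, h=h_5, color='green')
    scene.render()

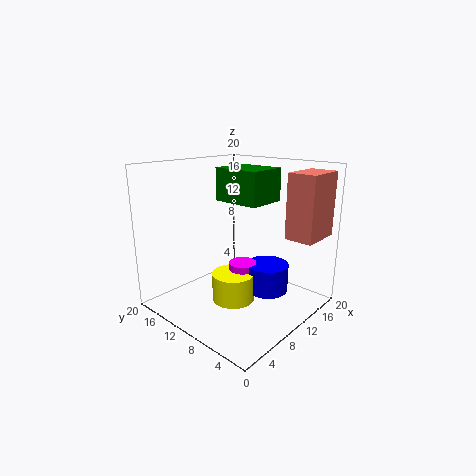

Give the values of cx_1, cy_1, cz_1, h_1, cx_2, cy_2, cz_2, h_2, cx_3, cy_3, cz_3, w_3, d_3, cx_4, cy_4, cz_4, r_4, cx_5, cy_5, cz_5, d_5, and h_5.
cx_1 = 11
cy_1 = 10
cz_1 = 1
h_1 = 5
cx_2 = 13
cy_2 = 7
cz_2 = 2
h_2 = 4
cx_3 = 14
cy_3 = 1
cz_3 = 10
w_3 = 6
d_3 = 4
cx_4 = 9
cy_4 = 10
cz_4 = 1
r_4 = 3
cx_5 = 6
cy_5 = 4
cz_5 = 16
d_5 = 6
h_5 = 4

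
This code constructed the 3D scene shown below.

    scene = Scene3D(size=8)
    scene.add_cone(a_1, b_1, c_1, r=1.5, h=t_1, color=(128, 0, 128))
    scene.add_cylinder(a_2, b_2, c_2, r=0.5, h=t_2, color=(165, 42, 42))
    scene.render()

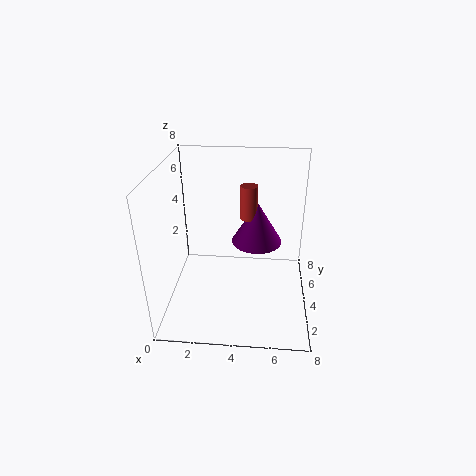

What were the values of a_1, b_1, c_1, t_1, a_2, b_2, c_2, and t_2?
a_1 = 5, b_1 = 5.5, c_1 = 3, t_1 = 2.5, a_2 = 4.5, b_2 = 5.5, c_2 = 4.5, t_2 = 2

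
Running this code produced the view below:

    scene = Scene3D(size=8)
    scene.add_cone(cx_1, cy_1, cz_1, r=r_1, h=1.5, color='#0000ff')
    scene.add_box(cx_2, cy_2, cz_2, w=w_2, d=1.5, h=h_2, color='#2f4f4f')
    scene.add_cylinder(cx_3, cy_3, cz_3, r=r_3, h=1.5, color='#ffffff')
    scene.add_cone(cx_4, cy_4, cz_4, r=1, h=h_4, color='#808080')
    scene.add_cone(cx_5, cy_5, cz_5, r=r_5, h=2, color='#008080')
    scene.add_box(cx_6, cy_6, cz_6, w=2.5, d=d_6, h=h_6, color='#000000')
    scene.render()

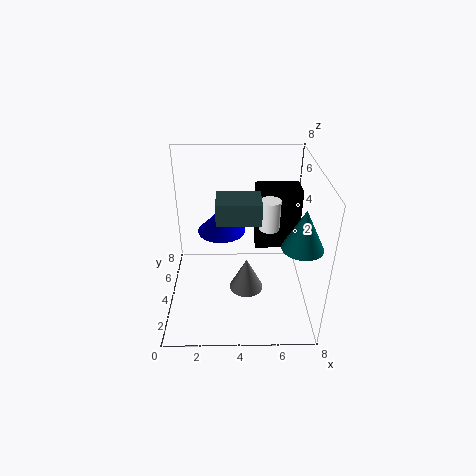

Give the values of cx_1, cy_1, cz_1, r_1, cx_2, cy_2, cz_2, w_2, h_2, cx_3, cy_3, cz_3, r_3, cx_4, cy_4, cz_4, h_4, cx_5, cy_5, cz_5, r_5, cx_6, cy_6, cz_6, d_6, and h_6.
cx_1 = 3, cy_1 = 6.5, cz_1 = 3, r_1 = 1.5, cx_2 = 3, cy_2 = 1, cz_2 = 6.5, w_2 = 2, h_2 = 1, cx_3 = 5.5, cy_3 = 2.5, cz_3 = 5.5, r_3 = 0.5, cx_4 = 4.5, cy_4 = 4, cz_4 = 0.5, h_4 = 2, cx_5 = 7, cy_5 = 1.5, cz_5 = 5, r_5 = 1, cx_6 = 5, cy_6 = 4.5, cz_6 = 3, d_6 = 1.5, h_6 = 3.5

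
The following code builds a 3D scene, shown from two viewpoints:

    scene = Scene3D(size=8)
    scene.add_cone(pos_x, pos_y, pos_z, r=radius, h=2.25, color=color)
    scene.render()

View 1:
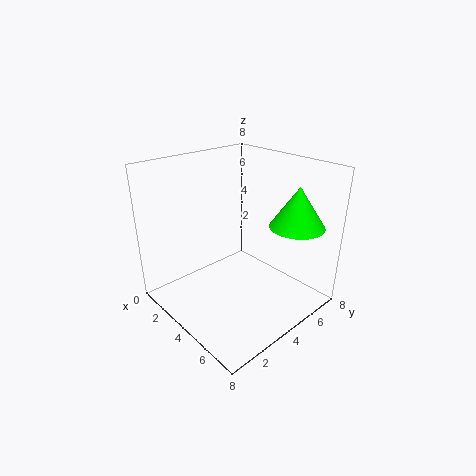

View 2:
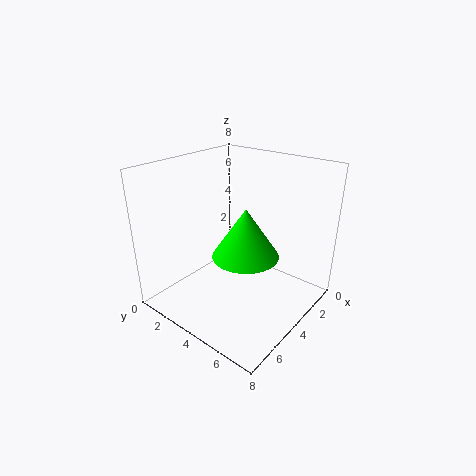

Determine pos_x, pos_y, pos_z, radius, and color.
pos_x = 6.25
pos_y = 6.25
pos_z = 4.75
radius = 1.5
color = 'lime'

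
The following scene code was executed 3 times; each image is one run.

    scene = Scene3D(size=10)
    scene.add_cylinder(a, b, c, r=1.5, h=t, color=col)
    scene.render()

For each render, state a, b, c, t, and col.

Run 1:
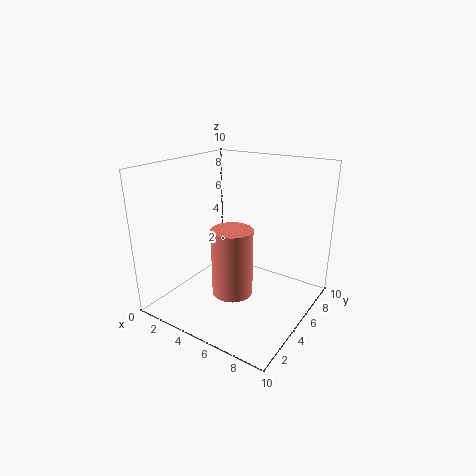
a = 4.5, b = 5, c = 0.5, t = 5, col = 'salmon'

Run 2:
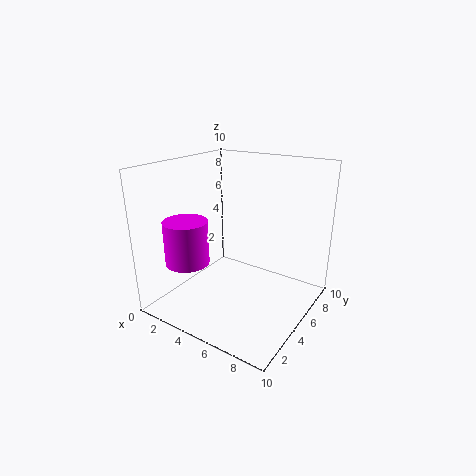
a = 2.5, b = 2.5, c = 3.5, t = 3, col = 'magenta'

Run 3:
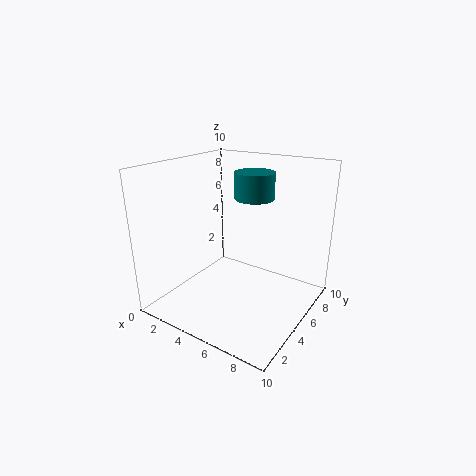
a = 4.5, b = 8, c = 7, t = 2, col = 'teal'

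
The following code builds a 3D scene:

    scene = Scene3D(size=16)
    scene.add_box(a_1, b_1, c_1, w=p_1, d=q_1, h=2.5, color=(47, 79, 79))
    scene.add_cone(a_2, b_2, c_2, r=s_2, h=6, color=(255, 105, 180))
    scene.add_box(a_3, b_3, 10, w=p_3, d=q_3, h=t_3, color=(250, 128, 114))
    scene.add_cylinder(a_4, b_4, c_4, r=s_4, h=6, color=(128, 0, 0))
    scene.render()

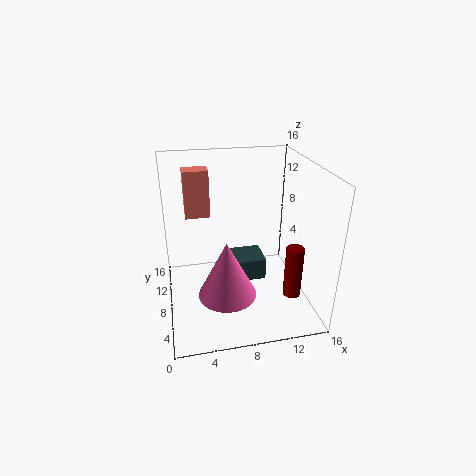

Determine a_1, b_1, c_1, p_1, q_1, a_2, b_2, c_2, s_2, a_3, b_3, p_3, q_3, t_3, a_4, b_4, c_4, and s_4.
a_1 = 7.5, b_1 = 6.75, c_1 = 3, p_1 = 3.5, q_1 = 3.5, a_2 = 6, b_2 = 4, c_2 = 3.75, s_2 = 3, a_3 = 2.5, b_3 = 9.75, p_3 = 2.75, q_3 = 2, t_3 = 5.25, a_4 = 13.75, b_4 = 5.25, c_4 = 1.5, s_4 = 1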